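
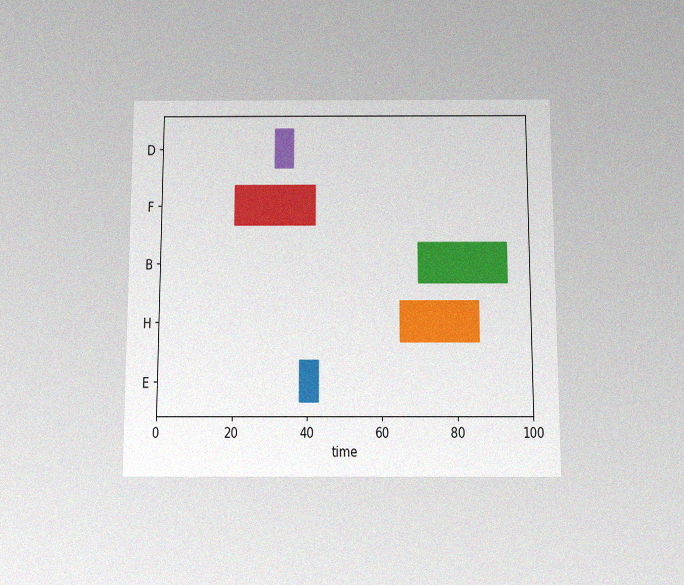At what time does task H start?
The chart is viewed slightly from below, with some photo noise. The H bar begins at t=65.

65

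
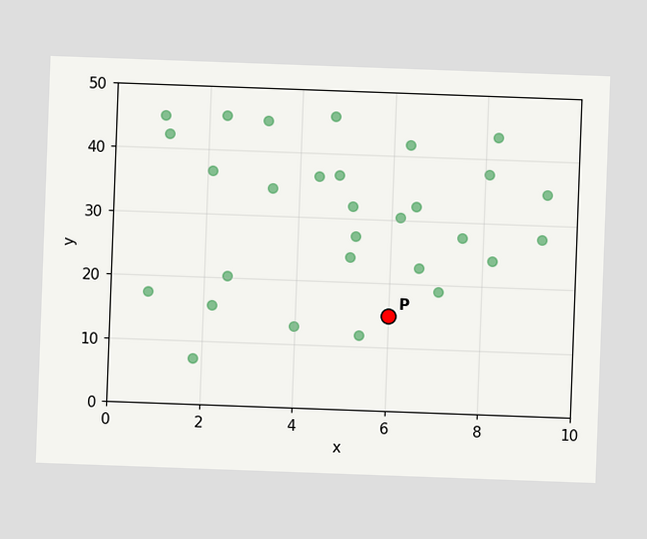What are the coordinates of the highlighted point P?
(6, 15)

The chart is tilted about 2° clockwise. Following the gridlines from P to each axis, P sits at (6, 15).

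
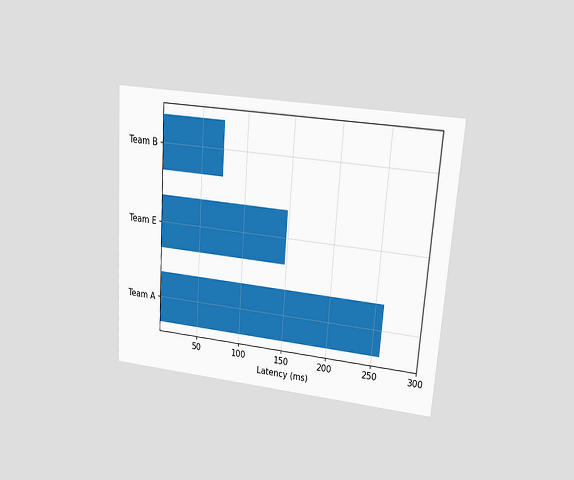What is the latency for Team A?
259ms

The chart is tilted about 4° clockwise and viewed at a slight angle. Reading along the chart's x-axis, the Team A bar reaches 259ms.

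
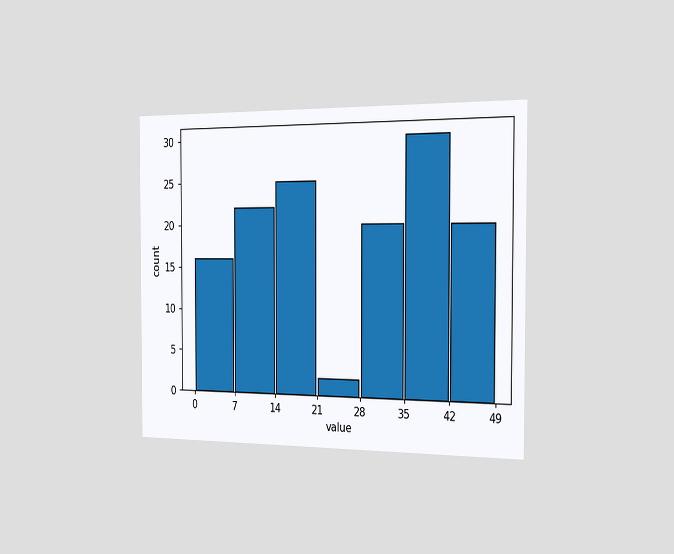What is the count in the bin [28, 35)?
The chart is viewed slightly from the right. The [28, 35) bin has height 20.

20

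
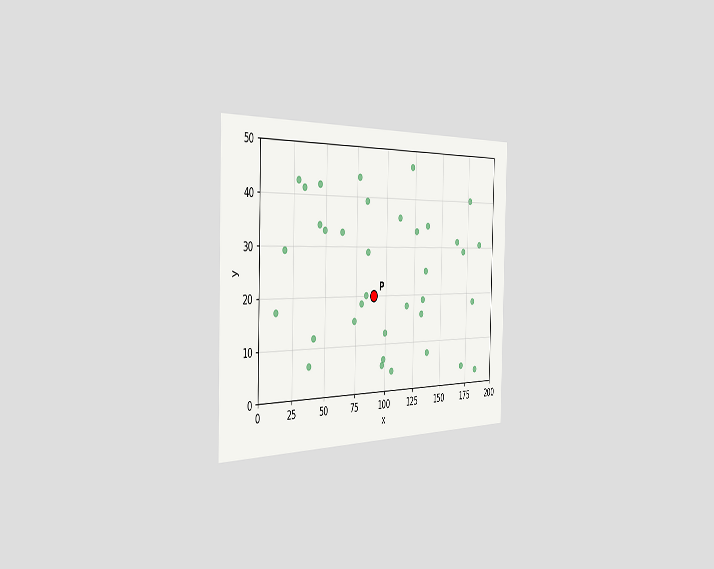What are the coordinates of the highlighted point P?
(90, 20)

The chart is viewed slightly from the left. Following the gridlines from P to each axis, P sits at (90, 20).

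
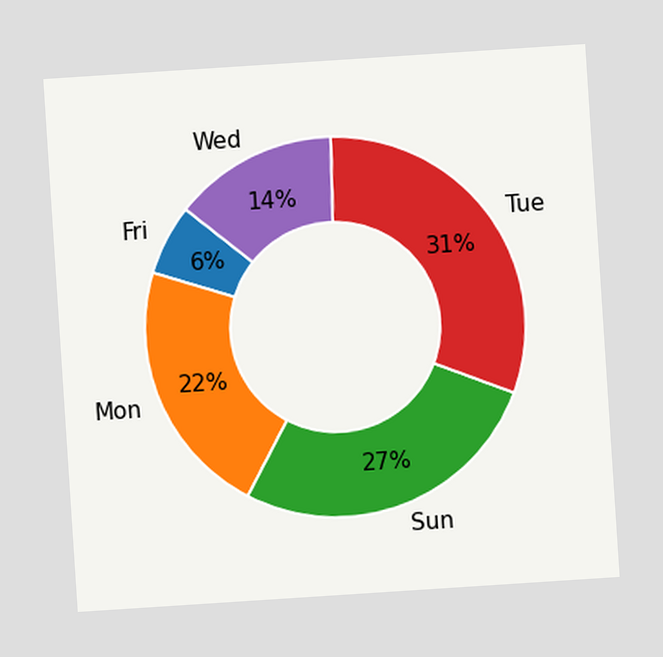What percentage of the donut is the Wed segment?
The chart is tilted about 4° counter-clockwise. The Wed segment takes up 14% of the ring.

14%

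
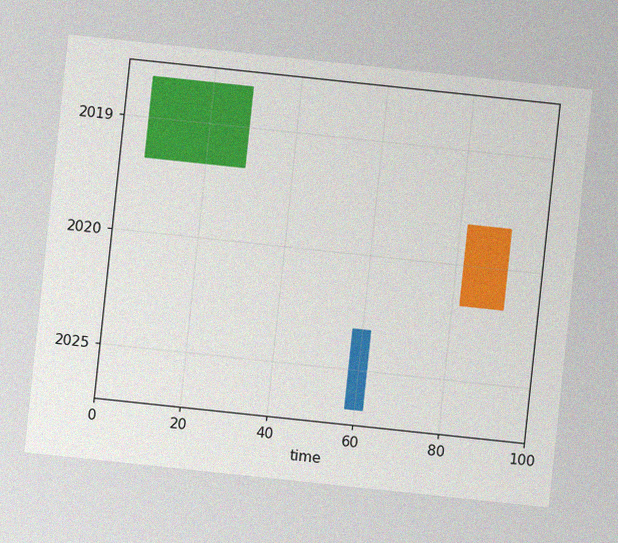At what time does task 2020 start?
82

The chart is tilted about 6° clockwise, with some photo noise. The 2020 bar begins at t=82.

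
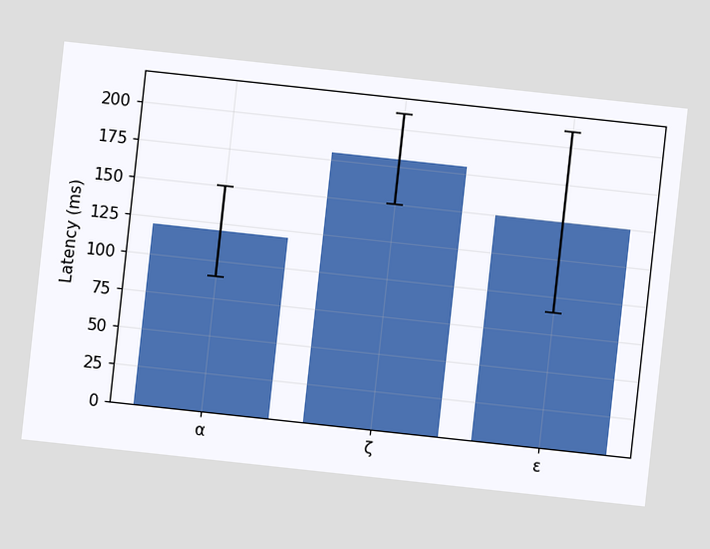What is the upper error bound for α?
The chart is tilted about 6° clockwise. The α bar's upper whisker reaches 150ms.

150ms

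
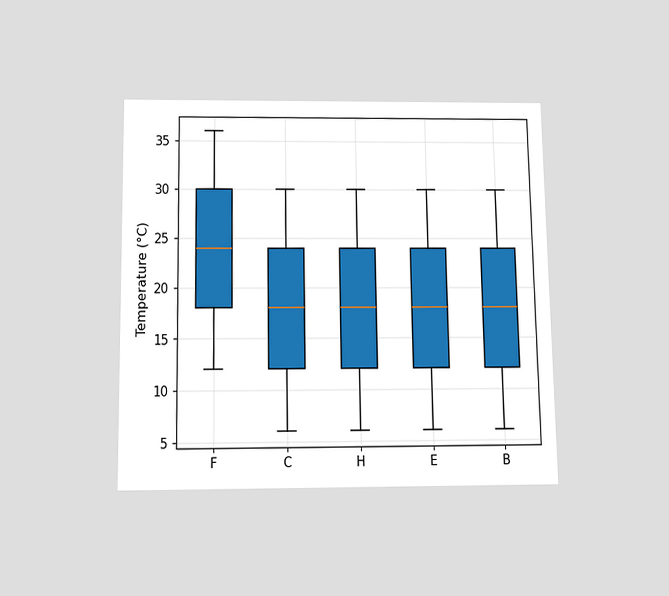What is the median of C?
The chart is viewed slightly from below. The median line in the C box sits at 18°C.

18°C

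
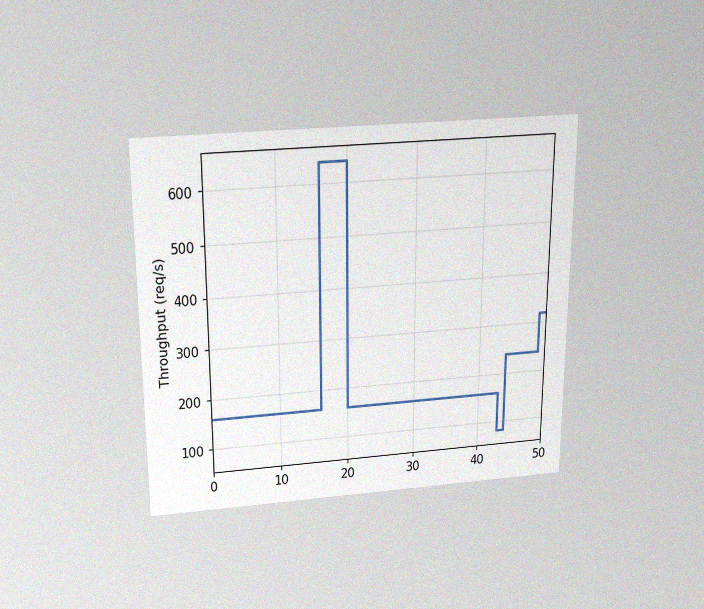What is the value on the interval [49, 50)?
320req/s

The chart is viewed slightly from above, with some photo noise. On [49, 50) the step sits at 320req/s.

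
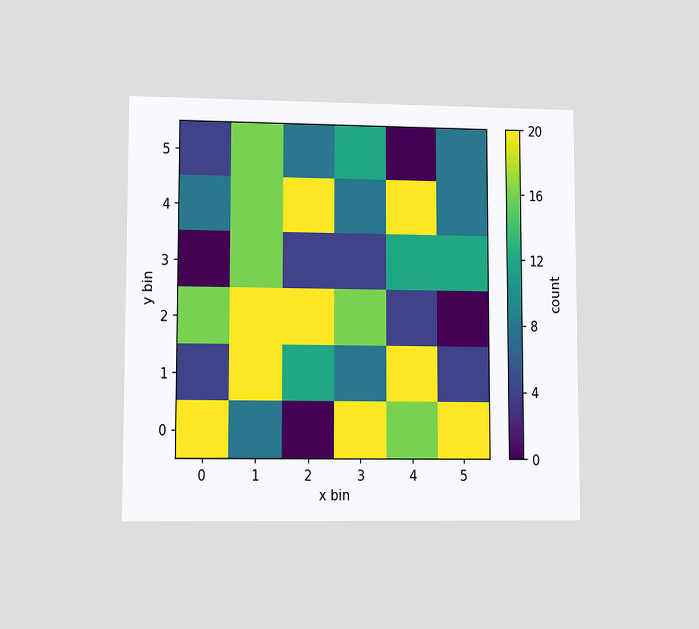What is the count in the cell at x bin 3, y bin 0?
The chart is viewed at a slight angle. Matching the cell (3, 0) against the colorbar gives 20.

20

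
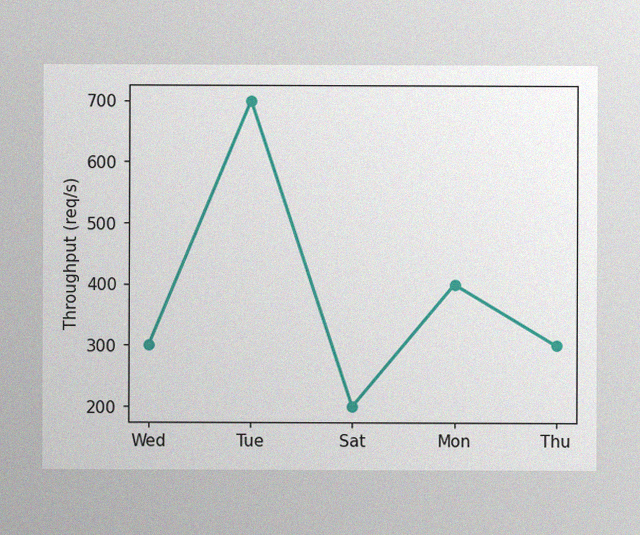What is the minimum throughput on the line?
The image has some photo noise and uneven lighting. The lowest point is at Sat, and reading across to the y-axis gives 200req/s.

200req/s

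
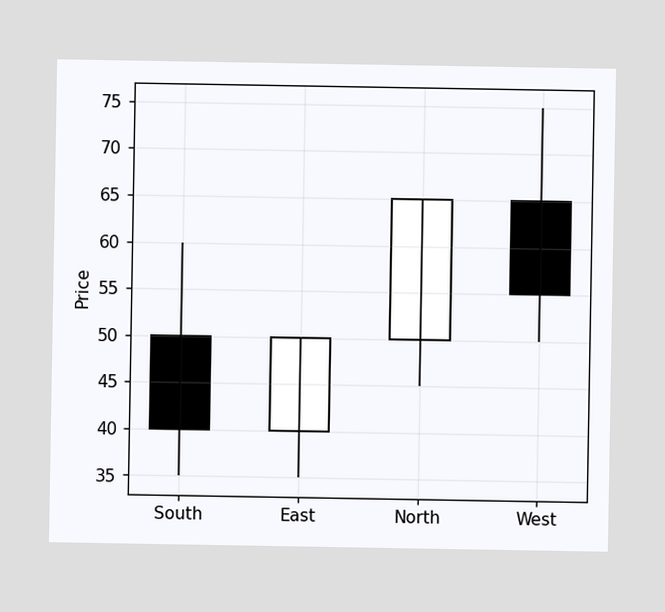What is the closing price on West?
The West candle closes at 55.

55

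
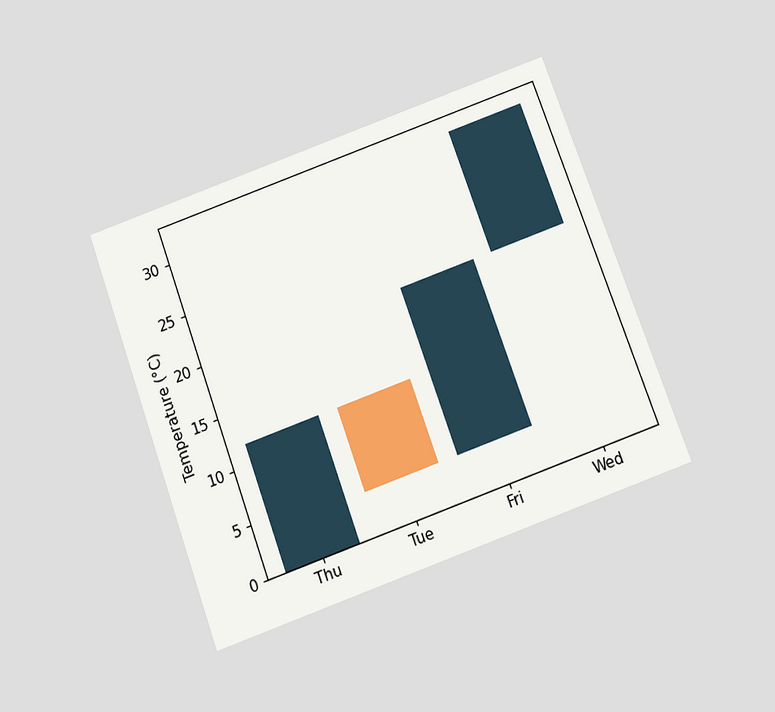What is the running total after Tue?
The chart is tilted about 20° counter-clockwise and viewed slightly from below. After Tue the running total reaches 4°C.

4°C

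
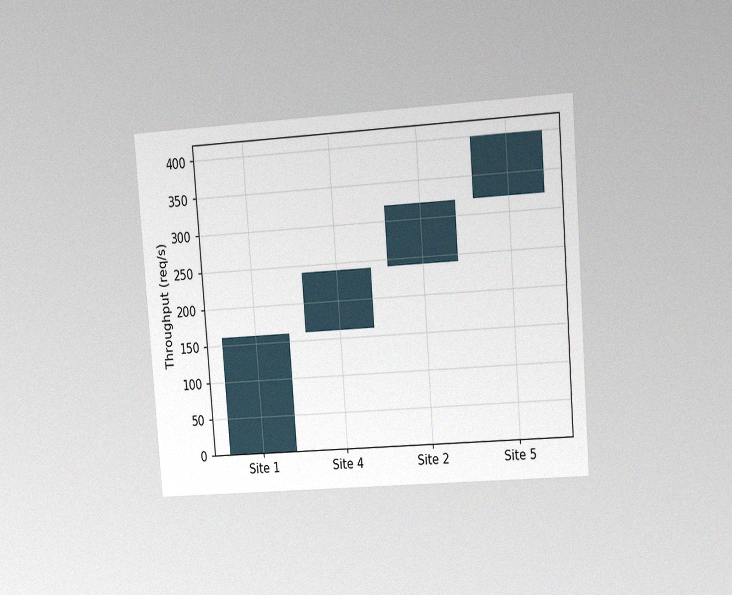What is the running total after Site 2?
320req/s

The chart is tilted about 4° counter-clockwise and viewed at a slight angle, with some photo noise. After Site 2 the running total reaches 320req/s.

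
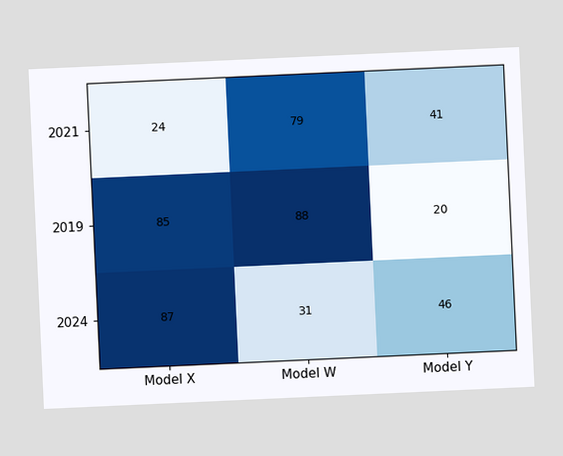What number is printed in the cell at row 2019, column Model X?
The chart is tilted about 3° counter-clockwise. The (2019, Model X) cell reads 85.

85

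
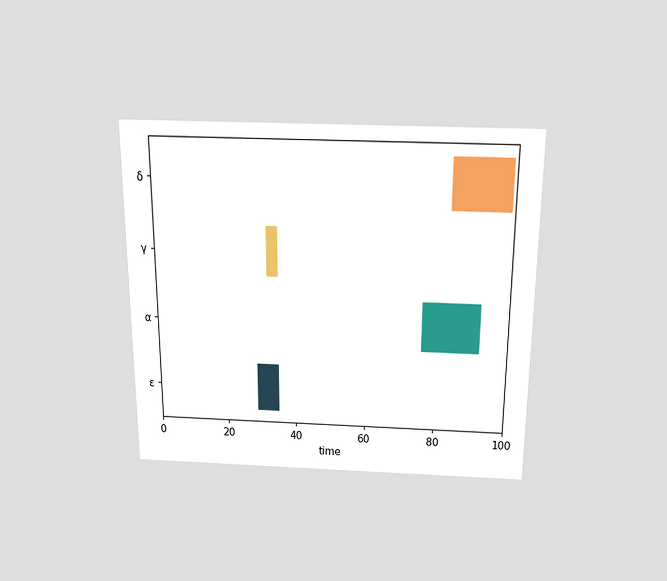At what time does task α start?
The chart is viewed slightly from above. The α bar begins at t=76.

76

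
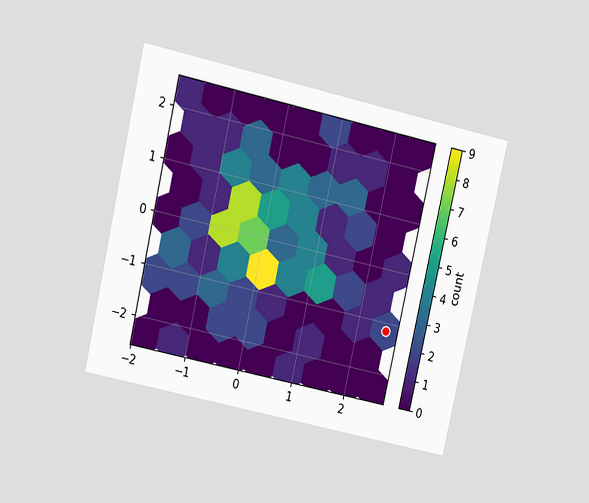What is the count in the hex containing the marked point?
2

The chart is tilted about 13° clockwise and viewed at a slight angle. The marked hex reads 2 on the colorbar.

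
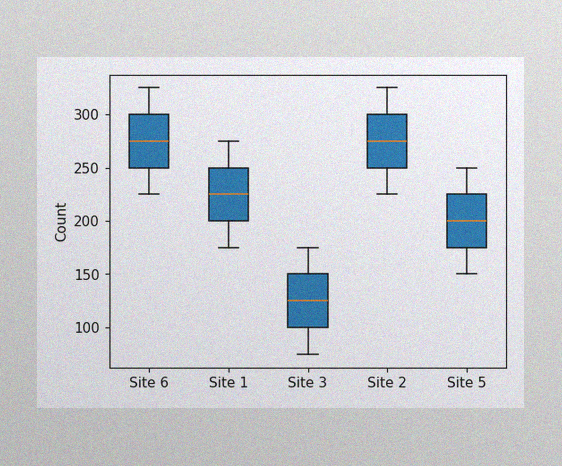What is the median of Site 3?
The image has some photo noise and uneven lighting. The median line in the Site 3 box sits at 125.

125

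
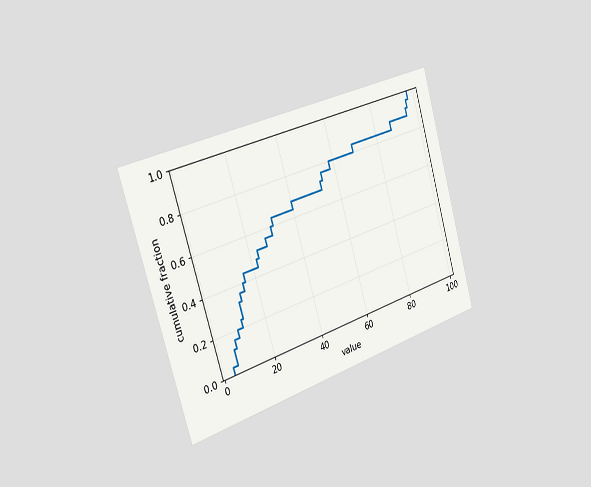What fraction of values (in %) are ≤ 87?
The chart is tilted about 17° counter-clockwise and viewed slightly from the left. At x=87 the ECDF step is at 88%.

88%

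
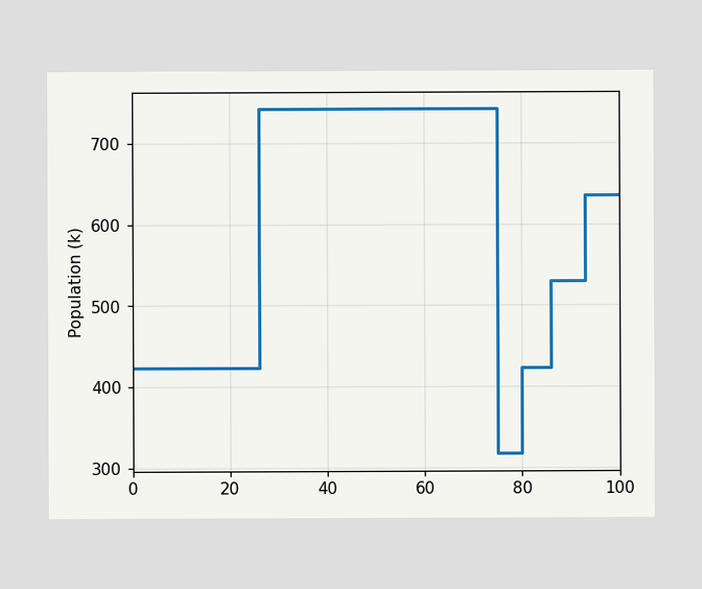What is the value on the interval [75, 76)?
On [75, 76) the step sits at 318k.

318k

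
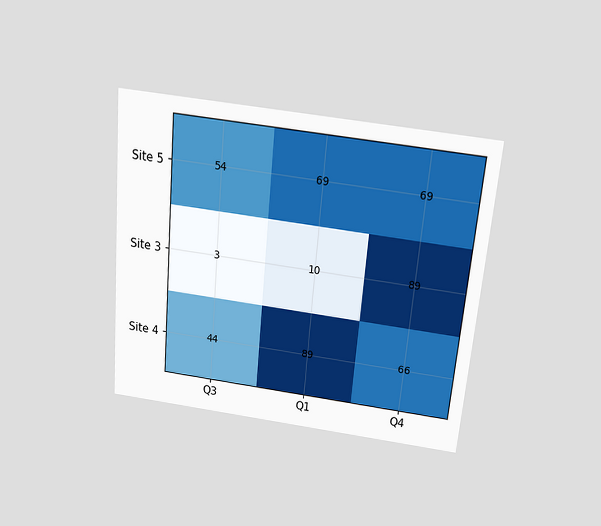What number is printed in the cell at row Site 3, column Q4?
89

The chart is tilted about 5° clockwise and viewed slightly from above. The (Site 3, Q4) cell reads 89.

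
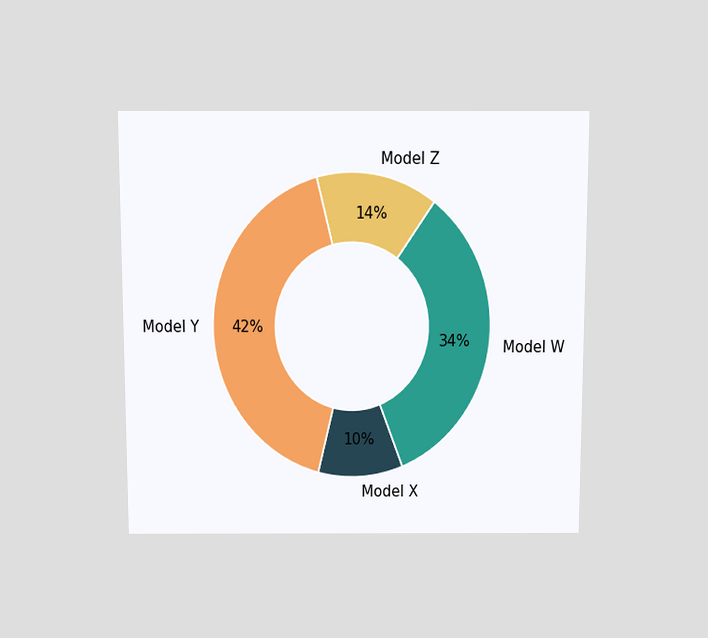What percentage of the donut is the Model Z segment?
The chart is viewed slightly from above. The Model Z segment takes up 14% of the ring.

14%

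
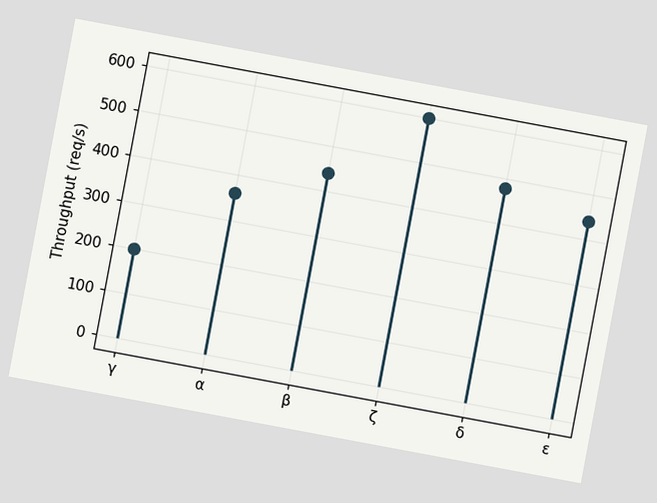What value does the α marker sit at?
The chart is tilted about 11° clockwise. The α marker sits at 360req/s.

360req/s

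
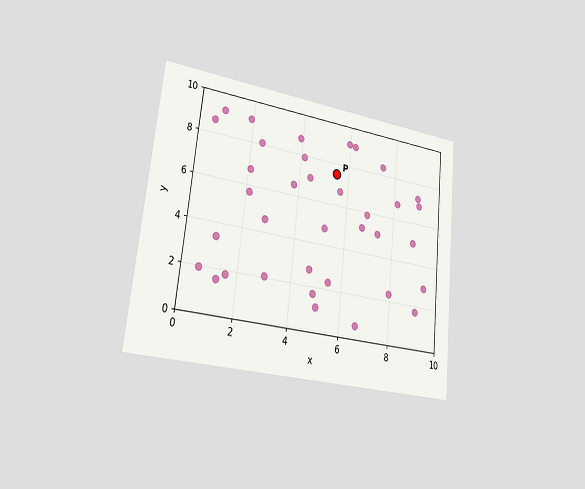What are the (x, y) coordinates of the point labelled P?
(5.5, 7.5)

The chart is tilted about 6° clockwise and viewed slightly from the left. Following the gridlines from P to each axis, P sits at (5.5, 7.5).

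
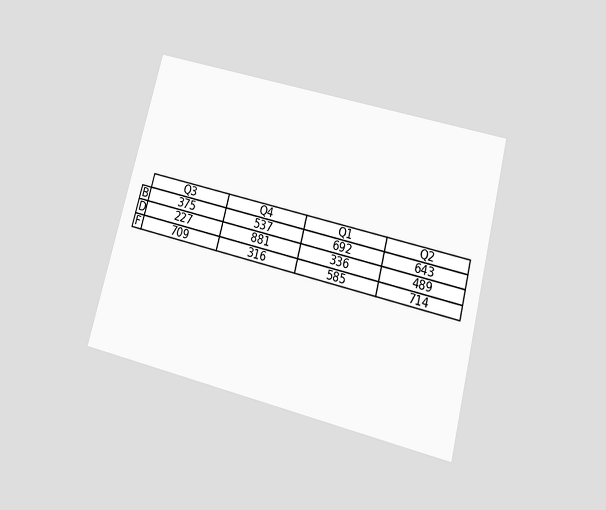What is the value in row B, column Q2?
The chart is tilted about 14° clockwise and viewed slightly from below. The (B, Q2) cell reads 643.

643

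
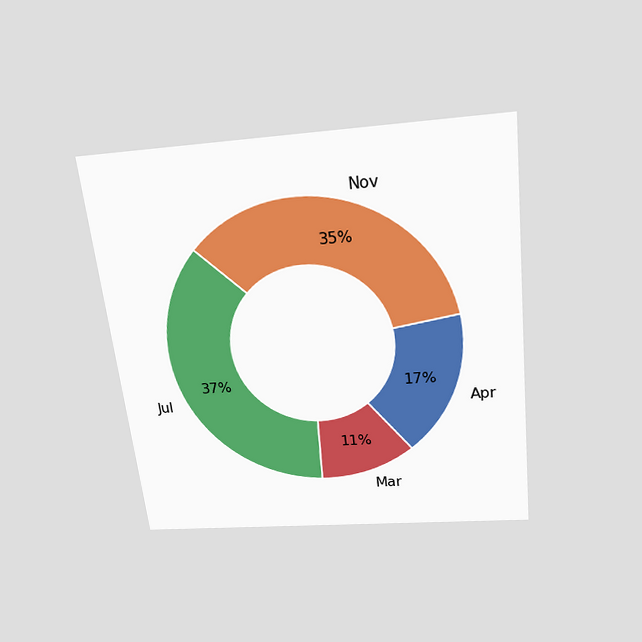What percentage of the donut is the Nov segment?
35%

The chart is tilted about 6° counter-clockwise and viewed slightly from above. The Nov segment takes up 35% of the ring.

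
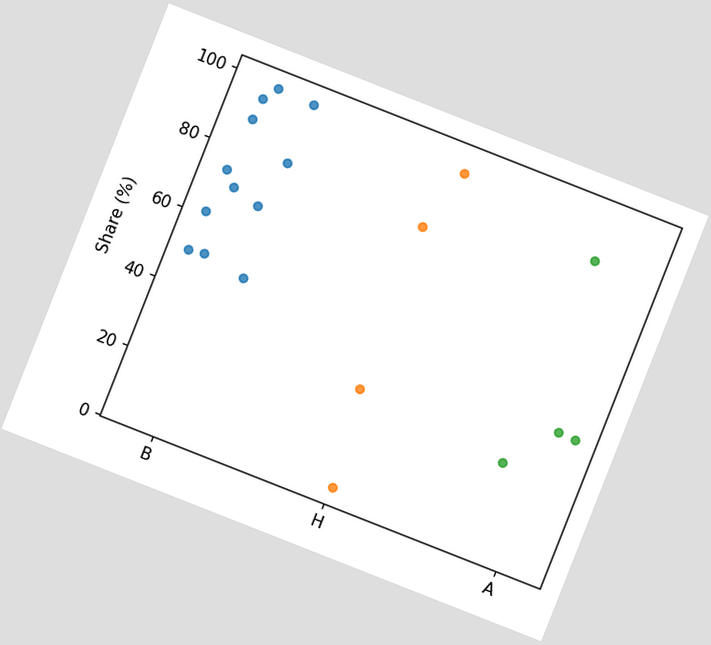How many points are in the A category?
4

The chart is tilted about 21° clockwise. Counting the markers in the A column gives 4.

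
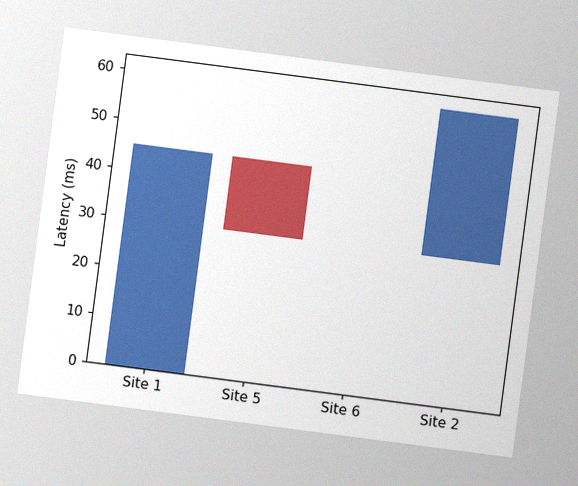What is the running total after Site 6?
The chart is tilted about 7° clockwise, with some photo noise. After Site 6 the running total reaches 30ms.

30ms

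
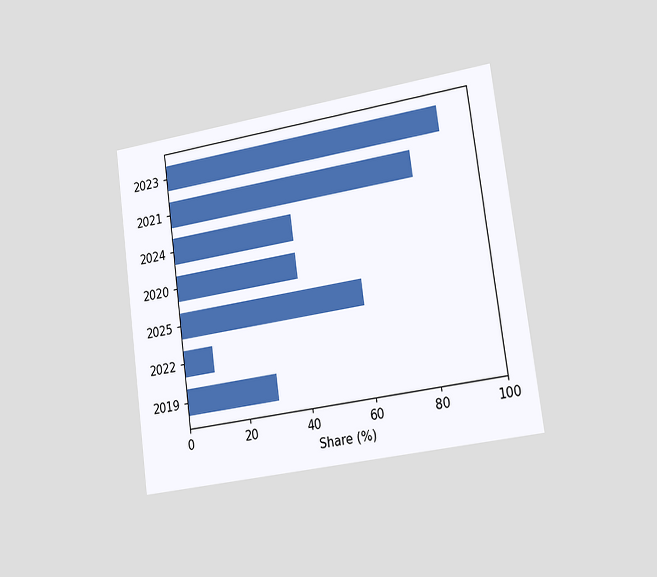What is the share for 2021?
The chart is tilted about 8° counter-clockwise and viewed slightly from the right. Reading along the chart's x-axis, the 2021 bar reaches 80%.

80%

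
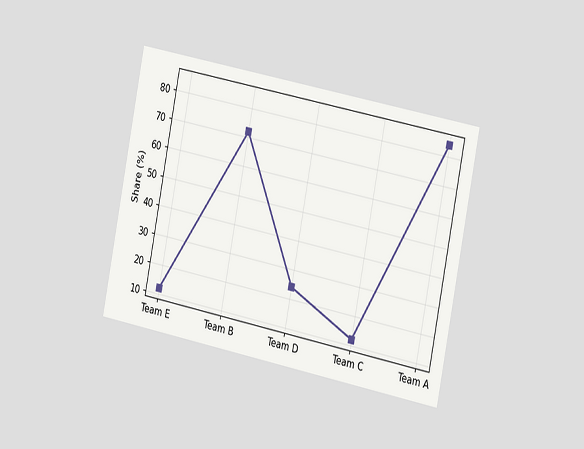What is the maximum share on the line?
84%

The chart is tilted about 11° clockwise and viewed slightly from the right. The highest point is at Team A, and reading across to the y-axis gives 84%.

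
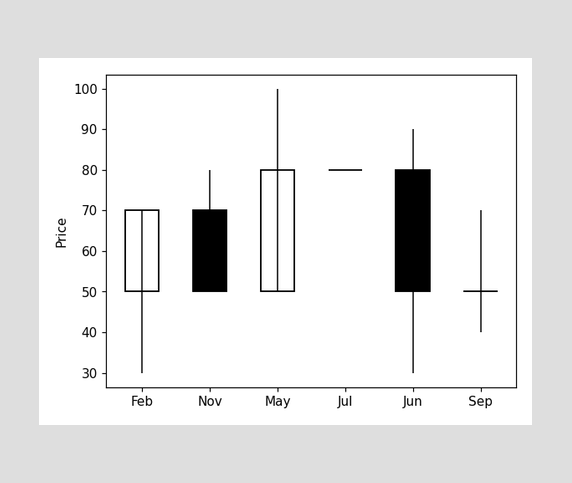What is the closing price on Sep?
The Sep candle closes at 50.

50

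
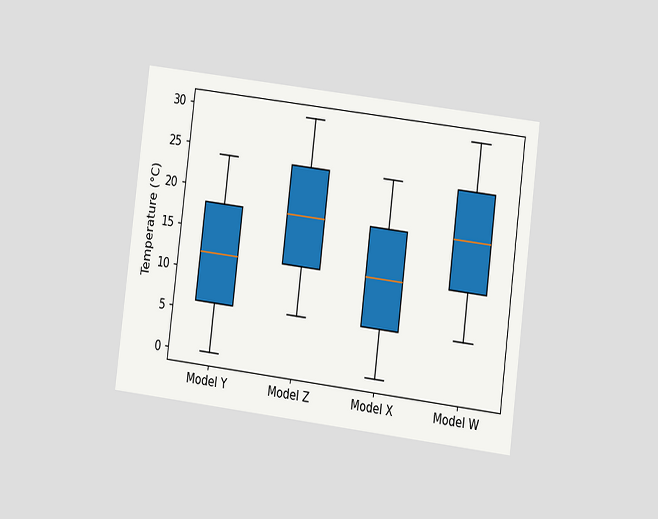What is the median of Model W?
The chart is tilted about 7° clockwise and viewed at a slight angle. The median line in the Model W box sits at 18°C.

18°C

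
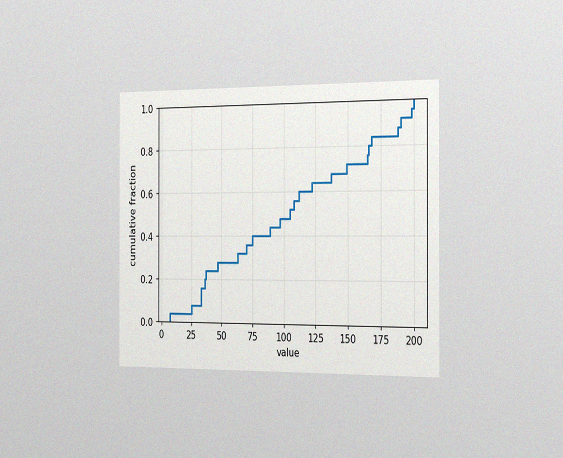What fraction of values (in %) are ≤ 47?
28%

The chart is viewed slightly from the right, with some photo noise. At x=47 the ECDF step is at 28%.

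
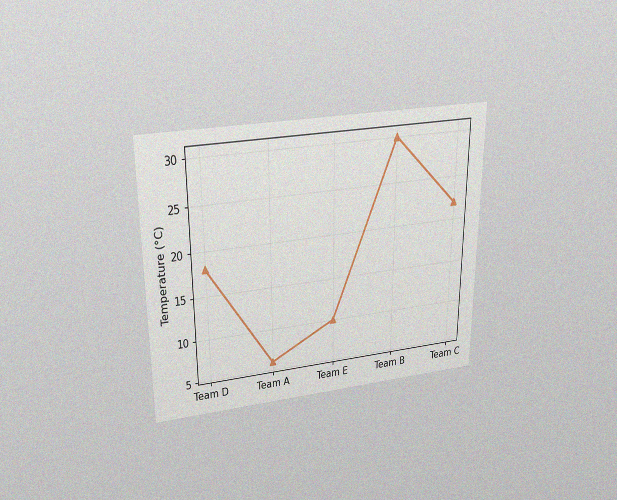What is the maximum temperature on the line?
30°C

The chart is viewed slightly from above, with some photo noise. The highest point is at Team B, and reading across to the y-axis gives 30°C.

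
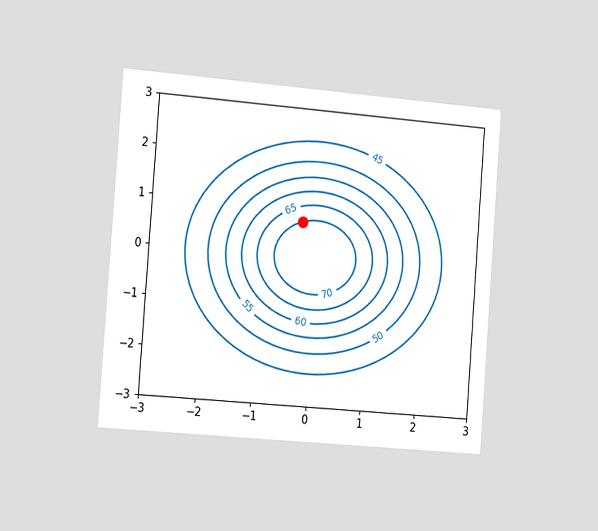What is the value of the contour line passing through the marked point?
70

The chart is tilted about 4° clockwise and viewed slightly from the left. The marked point sits on the contour labelled 70.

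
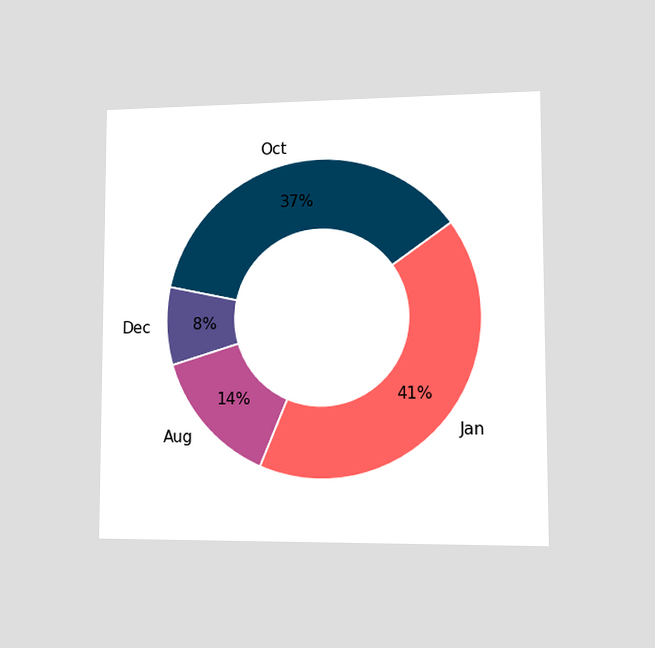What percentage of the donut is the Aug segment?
14%

The chart is viewed slightly from the right. The Aug segment takes up 14% of the ring.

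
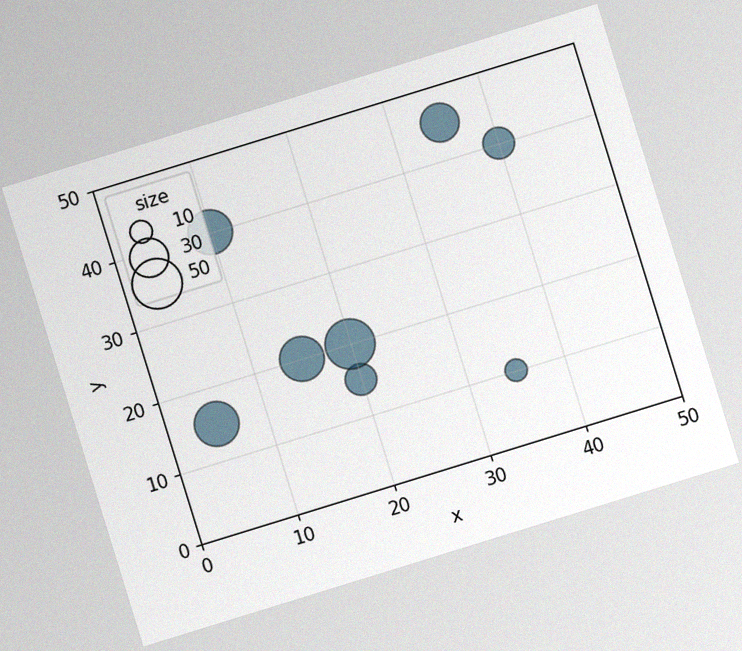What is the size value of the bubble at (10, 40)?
40

The chart is tilted about 17° counter-clockwise, with some photo noise. Matching the bubble at (10, 40) against the size legend gives 40.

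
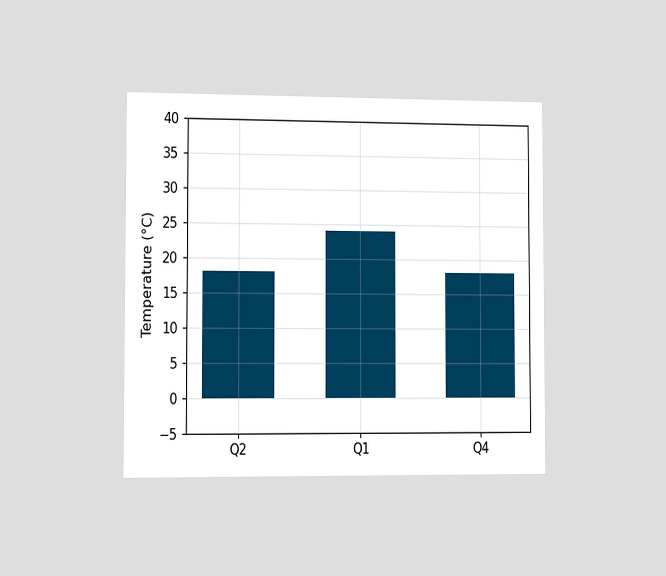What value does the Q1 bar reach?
The chart is viewed slightly from the left. Reading along the chart's y-axis, the Q1 bar reaches 24°C.

24°C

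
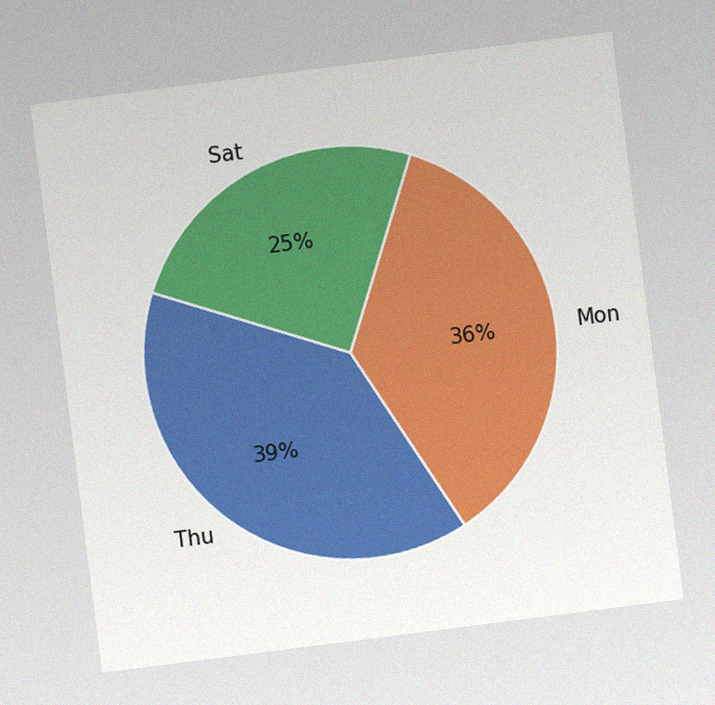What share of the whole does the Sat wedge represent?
The chart is tilted about 7° counter-clockwise, with some photo noise. The Sat slice takes up 25% of the pie.

25%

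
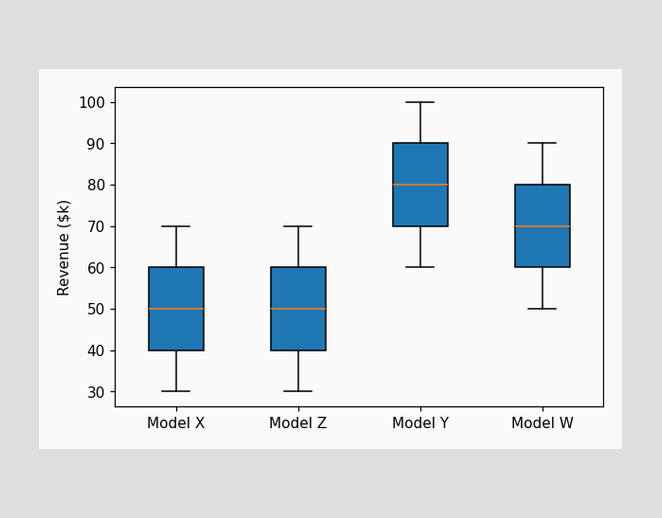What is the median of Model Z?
The median line in the Model Z box sits at $50k.

$50k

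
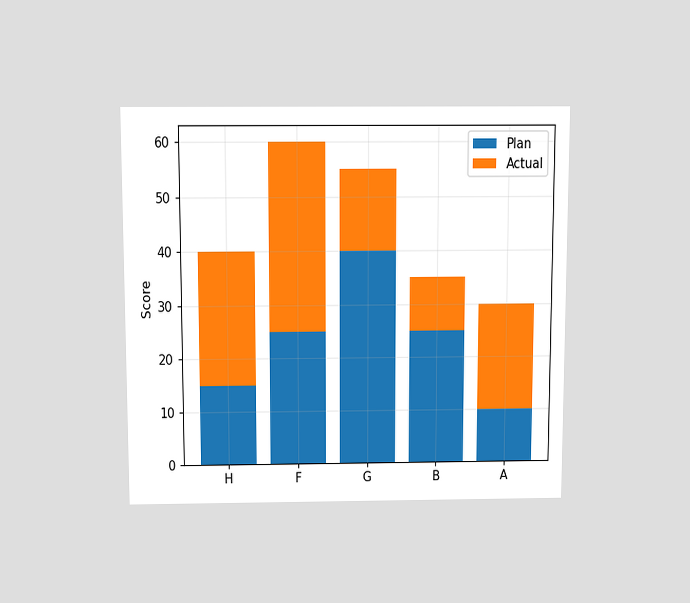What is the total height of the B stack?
The chart is viewed slightly from above. The B stack's top reaches 35 on the y-axis.

35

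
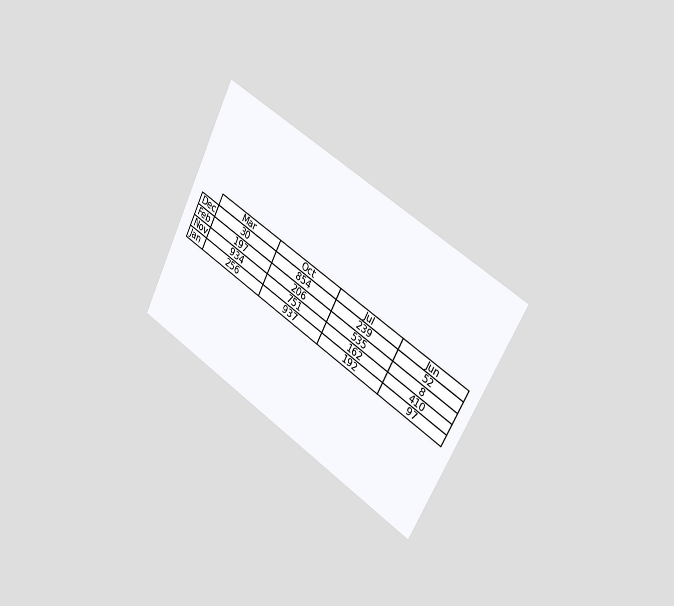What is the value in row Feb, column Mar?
197

The chart is tilted about 27° clockwise and viewed slightly from the right. The (Feb, Mar) cell reads 197.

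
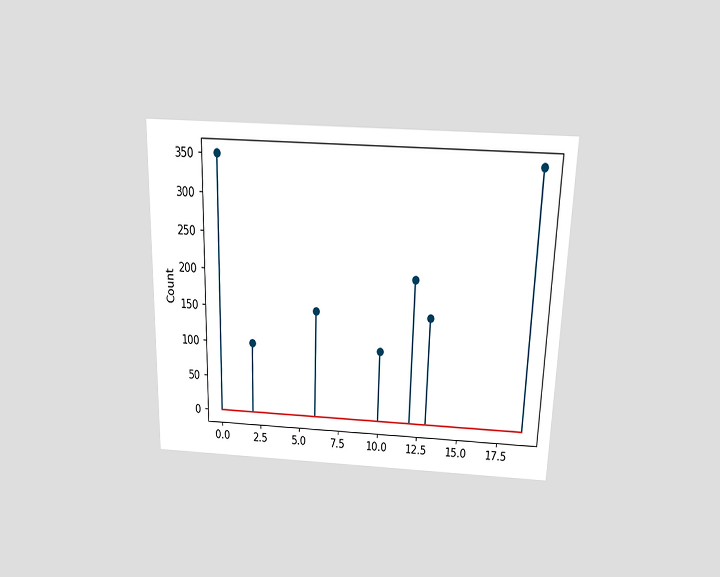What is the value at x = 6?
The chart is viewed slightly from above. The stem at x=6 reaches 150.

150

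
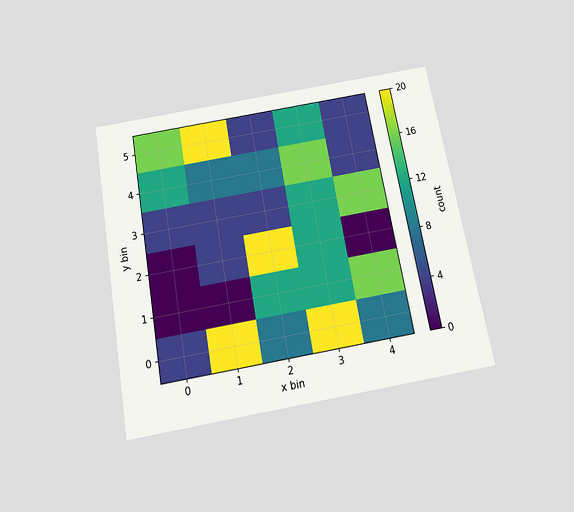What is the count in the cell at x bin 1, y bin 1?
The chart is tilted about 10° counter-clockwise and viewed slightly from below. Matching the cell (1, 1) against the colorbar gives 0.

0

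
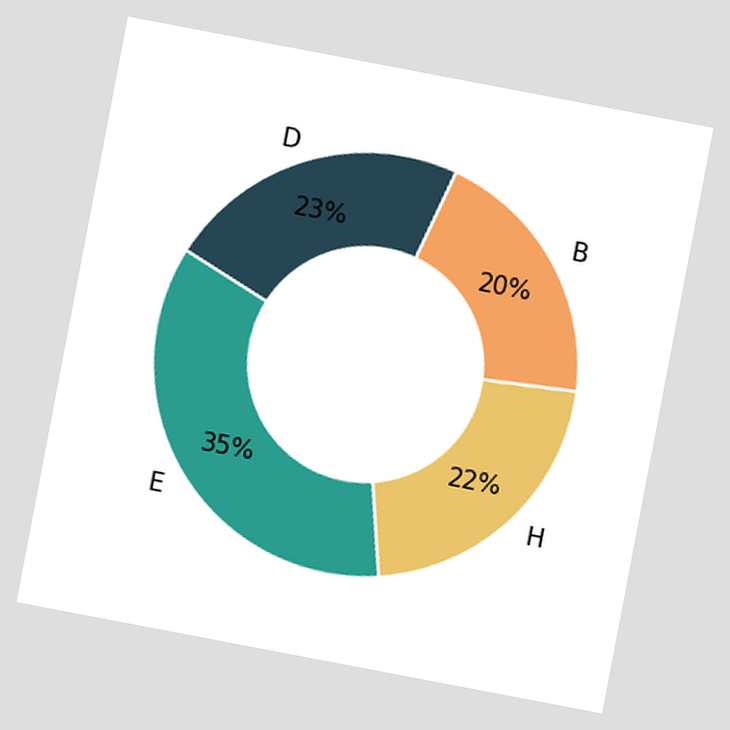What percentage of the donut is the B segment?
20%

The chart is tilted about 11° clockwise. The B segment takes up 20% of the ring.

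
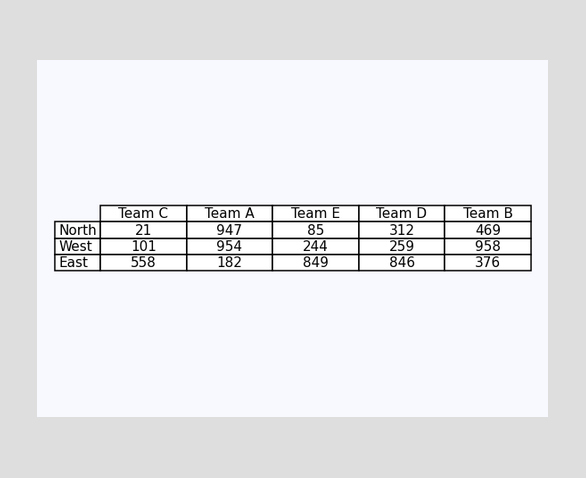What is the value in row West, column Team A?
The (West, Team A) cell reads 954.

954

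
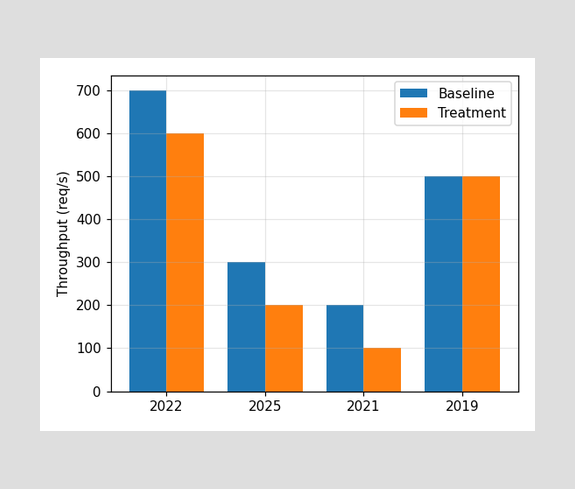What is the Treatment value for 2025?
200req/s

The Treatment bar at 2025 reaches 200req/s on the y-axis.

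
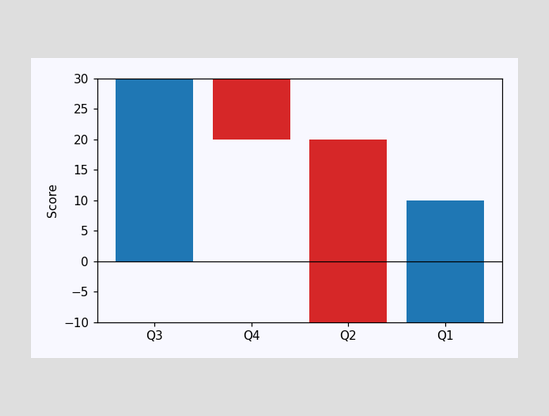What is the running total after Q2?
After Q2 the running total reaches -10.

-10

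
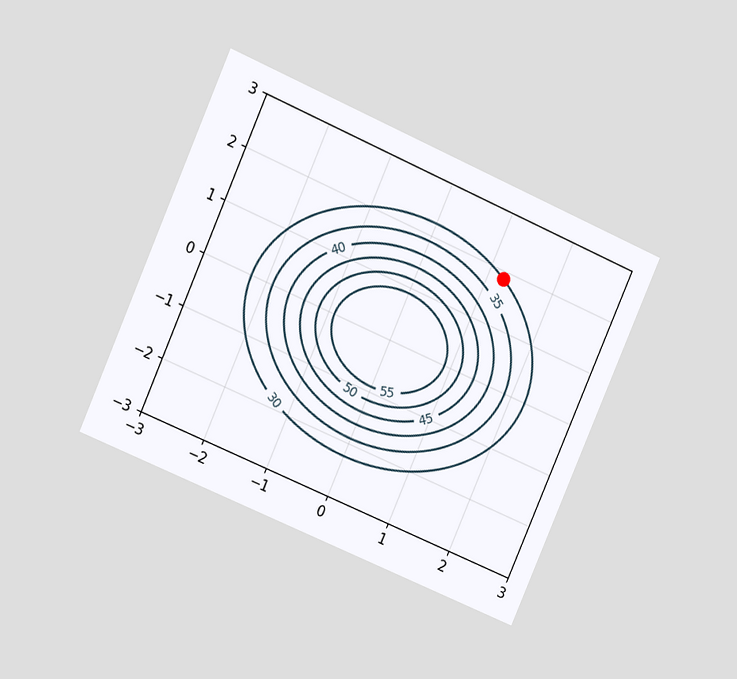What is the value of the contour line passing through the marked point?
30

The chart is tilted about 24° clockwise and viewed at a slight angle. The marked point sits on the contour labelled 30.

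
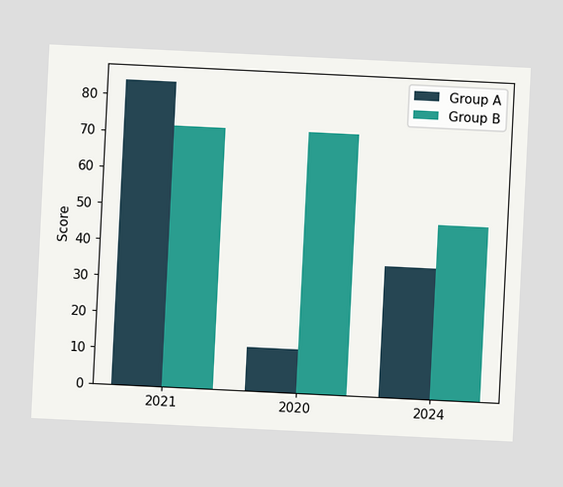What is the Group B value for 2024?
The chart is tilted about 3° clockwise. The Group B bar at 2024 reaches 48 on the y-axis.

48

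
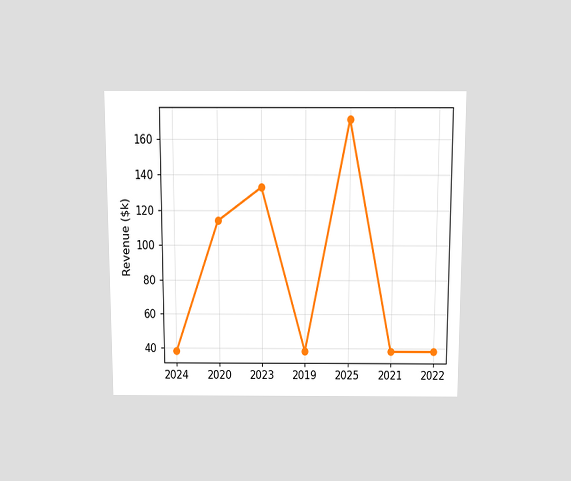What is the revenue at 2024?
$38k

The chart is viewed slightly from above. At 2024, the line is at $38k.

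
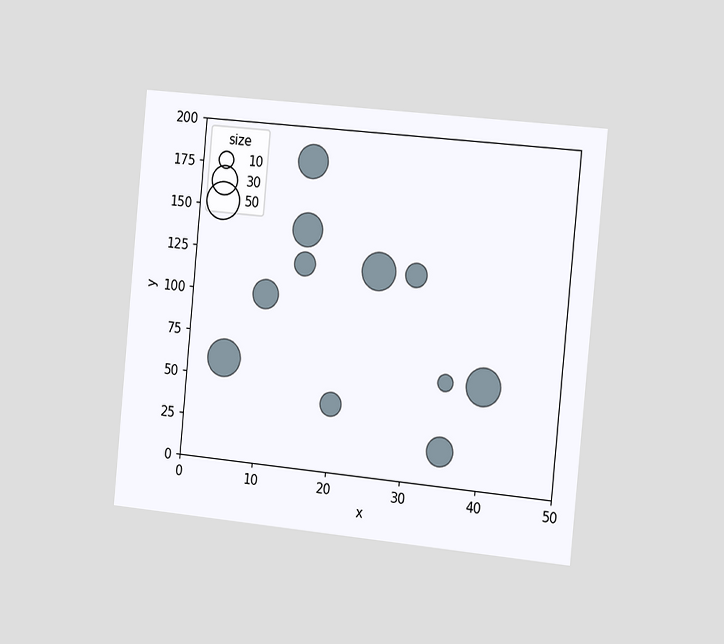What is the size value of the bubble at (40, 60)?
50

The chart is tilted about 5° clockwise and viewed slightly from the right. Matching the bubble at (40, 60) against the size legend gives 50.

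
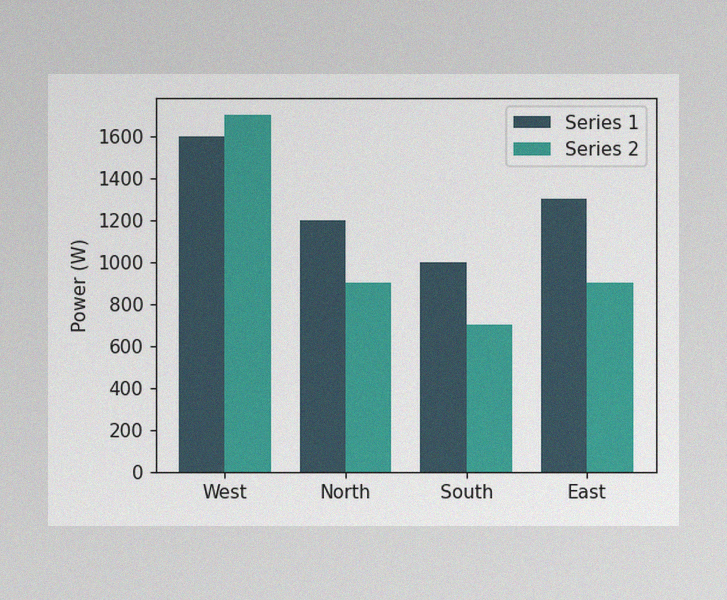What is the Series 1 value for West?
1600W

The image has some photo noise and uneven lighting. The Series 1 bar at West reaches 1600W on the y-axis.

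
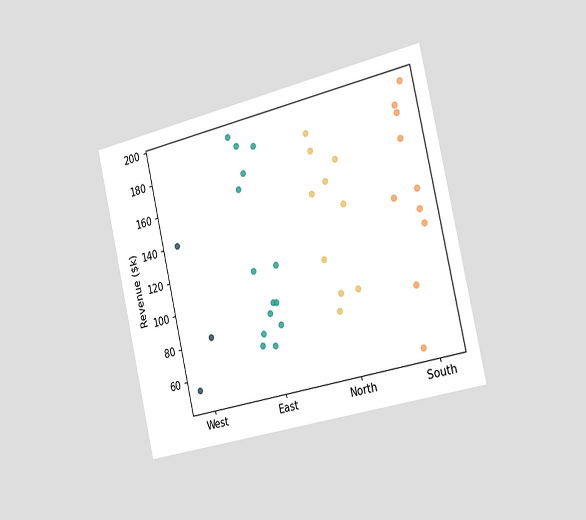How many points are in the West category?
The chart is tilted about 13° counter-clockwise and viewed slightly from the right. Counting the markers in the West column gives 3.

3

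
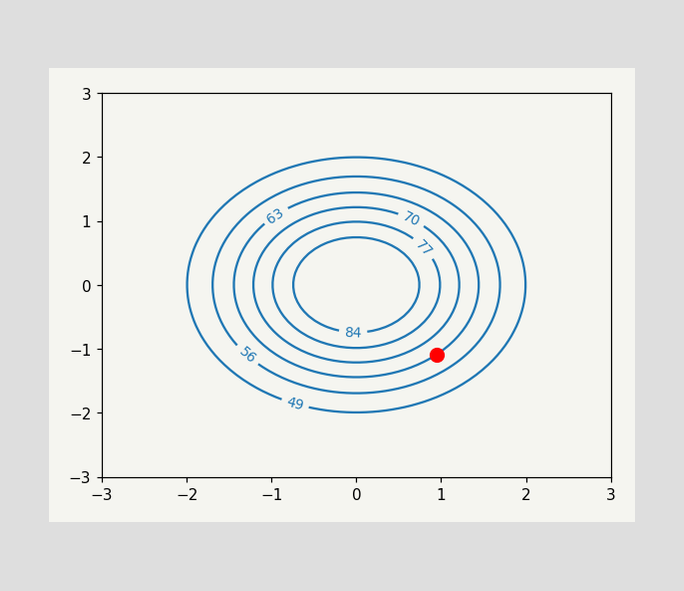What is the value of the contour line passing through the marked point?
63

The marked point sits on the contour labelled 63.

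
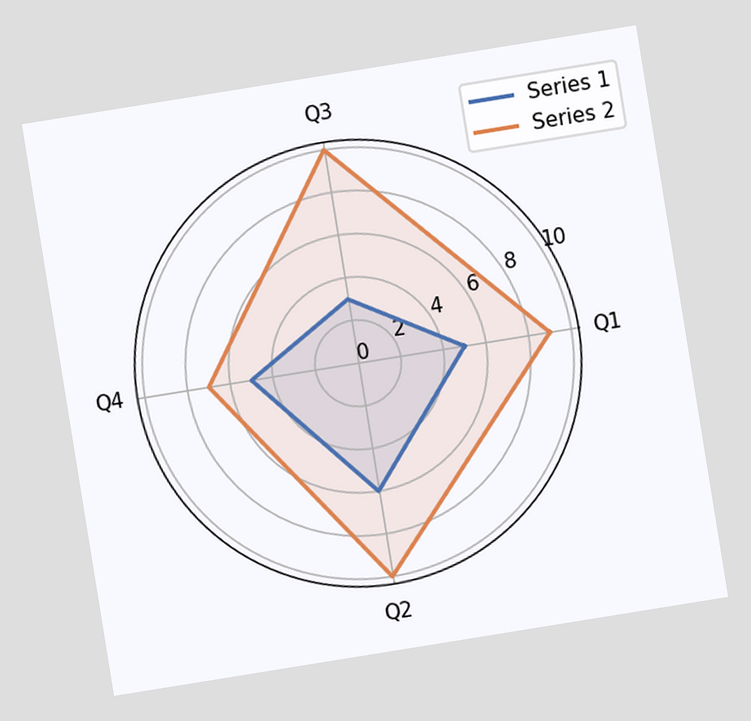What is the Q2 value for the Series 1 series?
The chart is tilted about 9° counter-clockwise. On the Q2 axis, Series 1 reaches 6.

6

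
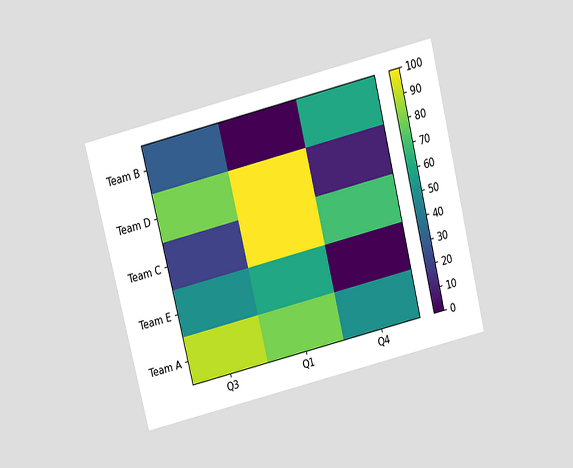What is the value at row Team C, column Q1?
100

The chart is tilted about 14° counter-clockwise and viewed slightly from above. Matching cell (Team C, Q1) against the colorbar gives 100.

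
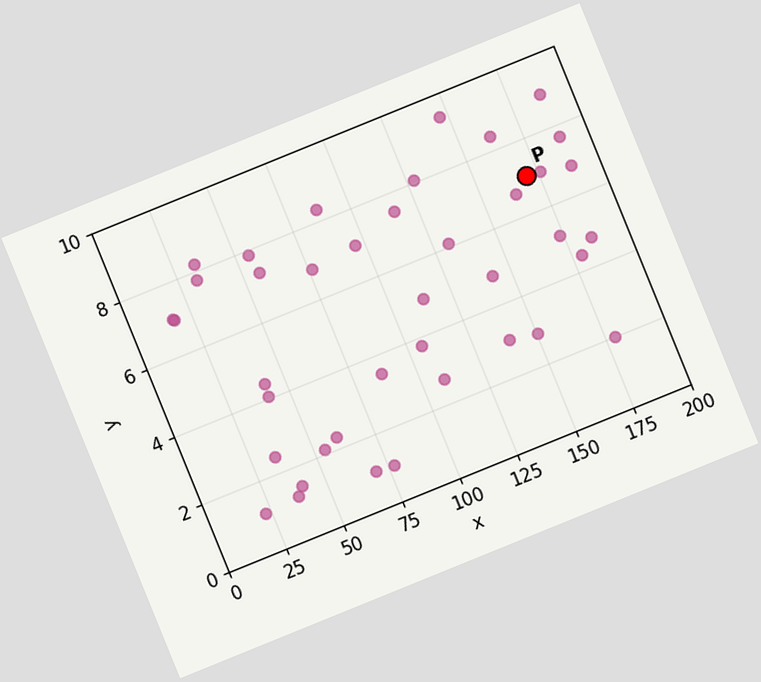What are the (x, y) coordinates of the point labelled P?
(170, 7)

The chart is tilted about 22° counter-clockwise. Following the gridlines from P to each axis, P sits at (170, 7).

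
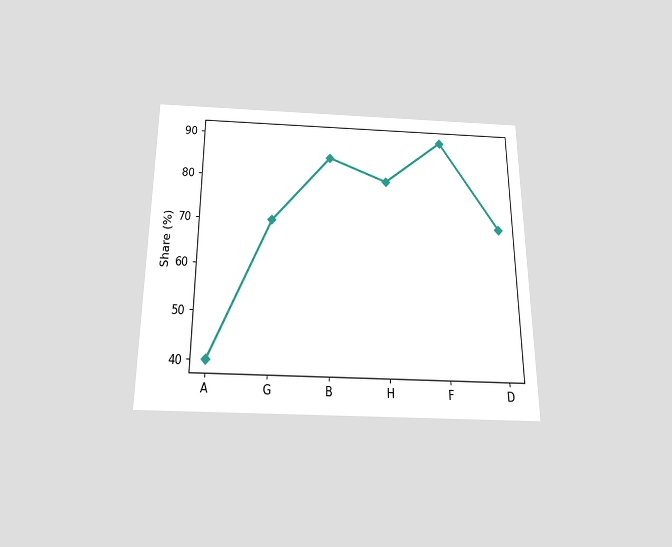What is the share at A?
40%

The chart is viewed slightly from below. At A, the line is at 40%.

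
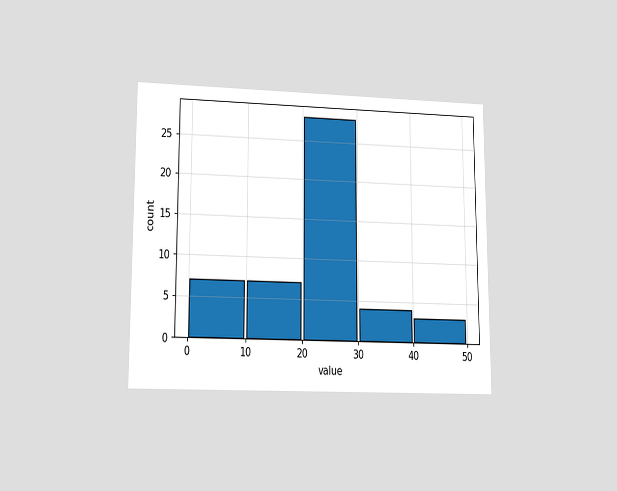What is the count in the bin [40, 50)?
3

The chart is viewed at a slight angle. The [40, 50) bin has height 3.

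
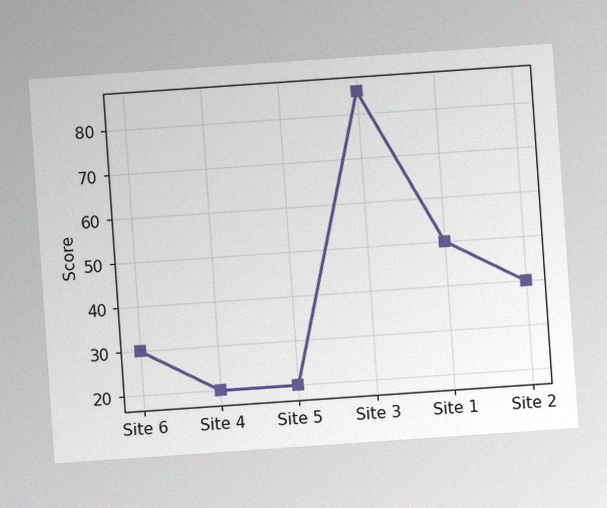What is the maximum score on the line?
The chart is tilted about 4° counter-clockwise, with some photo noise. The highest point is at Site 3, and reading across to the y-axis gives 85.

85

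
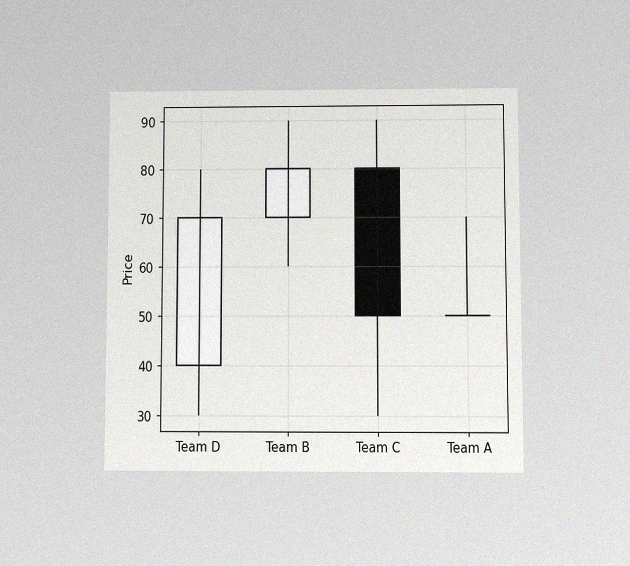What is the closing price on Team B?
80

The chart is viewed at a slight angle, with some photo noise. The Team B candle closes at 80.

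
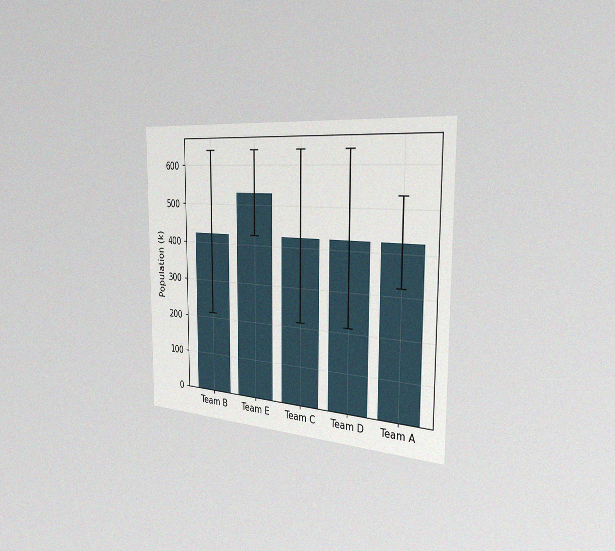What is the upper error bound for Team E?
The chart is viewed slightly from the right, with some photo noise. The Team E bar's upper whisker reaches 636k.

636k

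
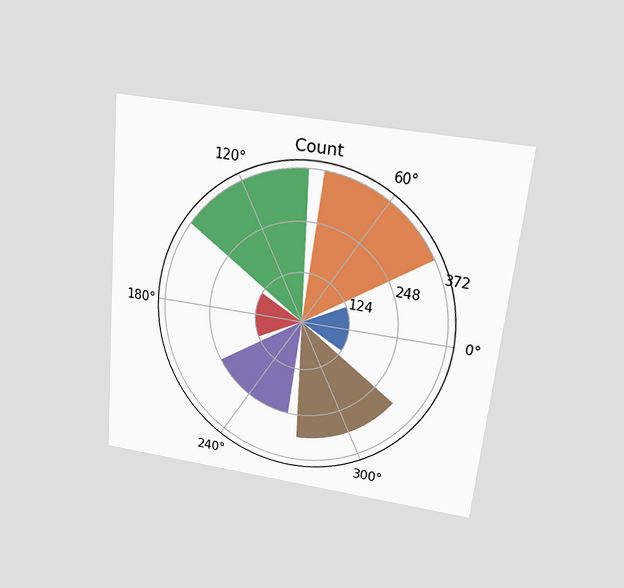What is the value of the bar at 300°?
The chart is tilted about 6° clockwise and viewed slightly from above. The bar at 300° reaches 310 on the radial axis.

310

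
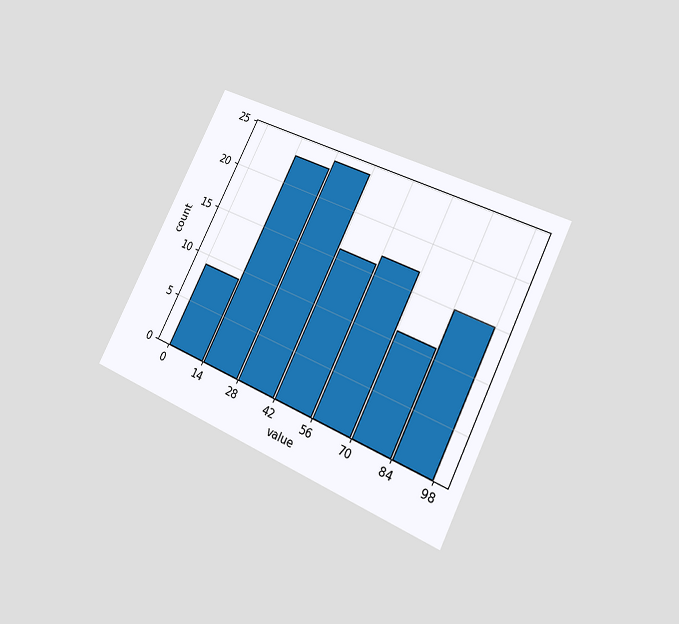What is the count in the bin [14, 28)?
The chart is tilted about 26° clockwise and viewed at a slight angle. The [14, 28) bin has height 23.

23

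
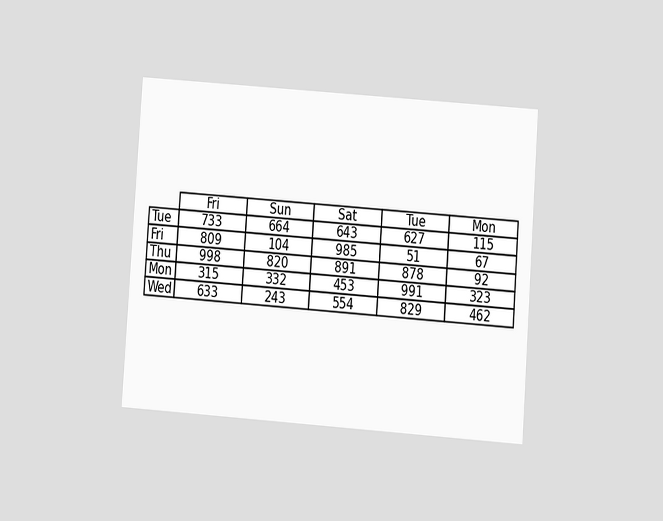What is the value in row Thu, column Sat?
The chart is tilted about 4° clockwise and viewed at a slight angle. The (Thu, Sat) cell reads 891.

891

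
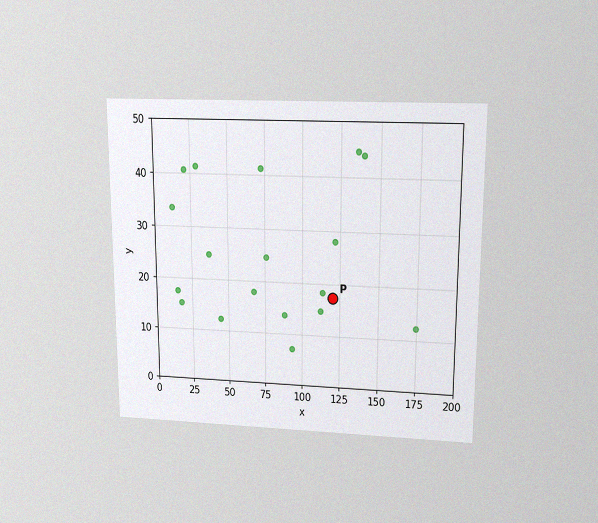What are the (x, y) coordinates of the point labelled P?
The chart is viewed slightly from above, with some photo noise. Following the gridlines from P to each axis, P sits at (120, 17.5).

(120, 17.5)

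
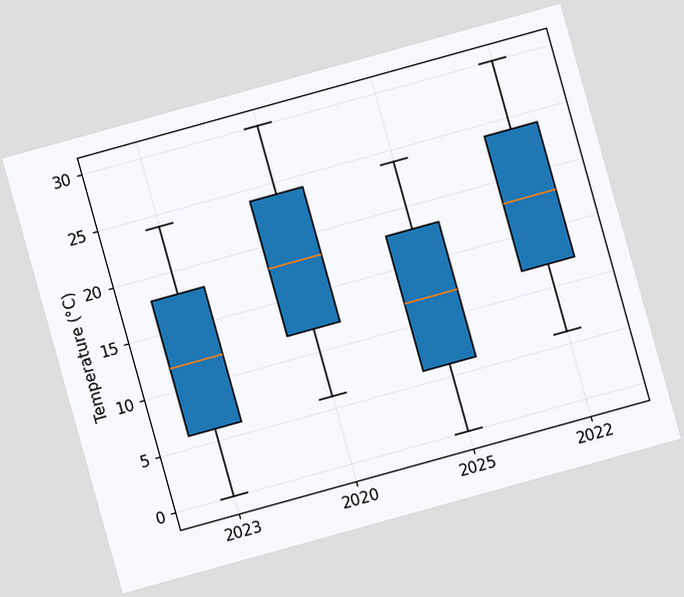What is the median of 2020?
18°C

The chart is tilted about 16° counter-clockwise. The median line in the 2020 box sits at 18°C.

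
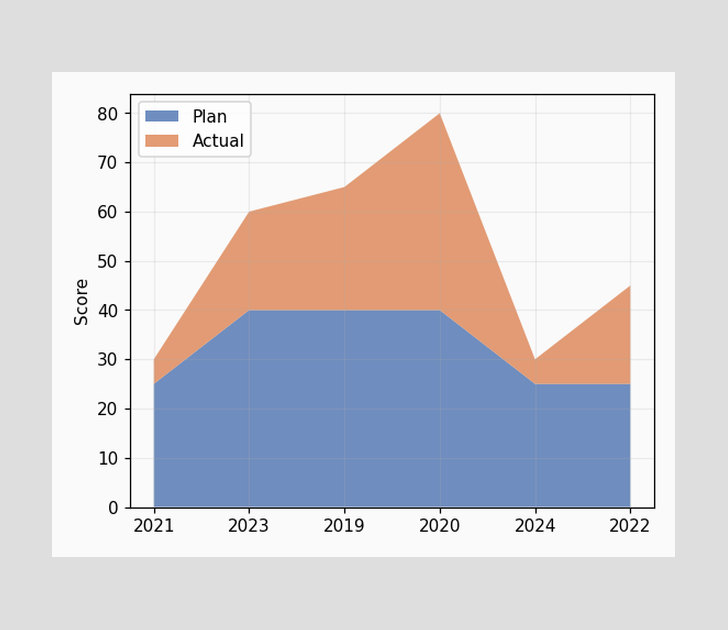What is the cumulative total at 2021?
30

The stacked total at 2021 reaches 30.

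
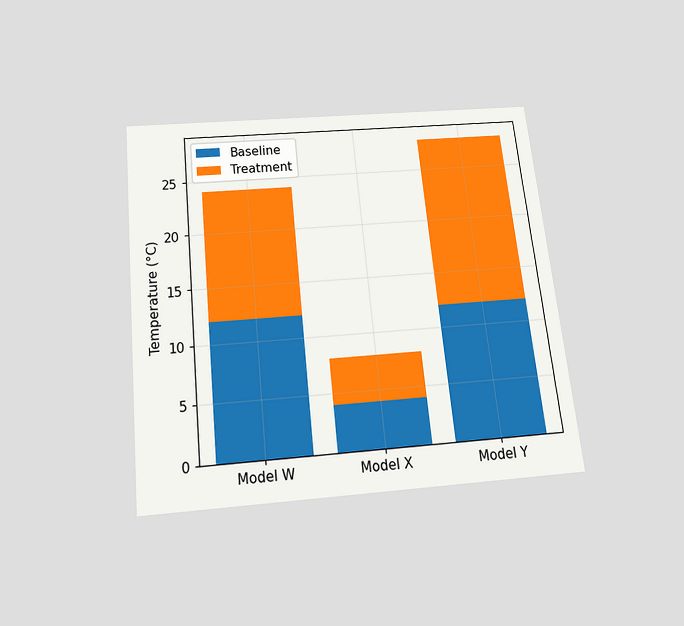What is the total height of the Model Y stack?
The chart is tilted about 6° counter-clockwise and viewed slightly from below. The Model Y stack's top reaches 28°C on the y-axis.

28°C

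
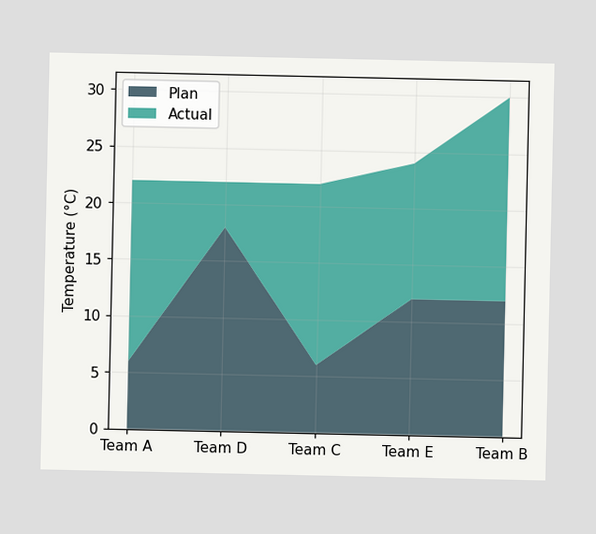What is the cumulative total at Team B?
30°C

The stacked total at Team B reaches 30°C.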